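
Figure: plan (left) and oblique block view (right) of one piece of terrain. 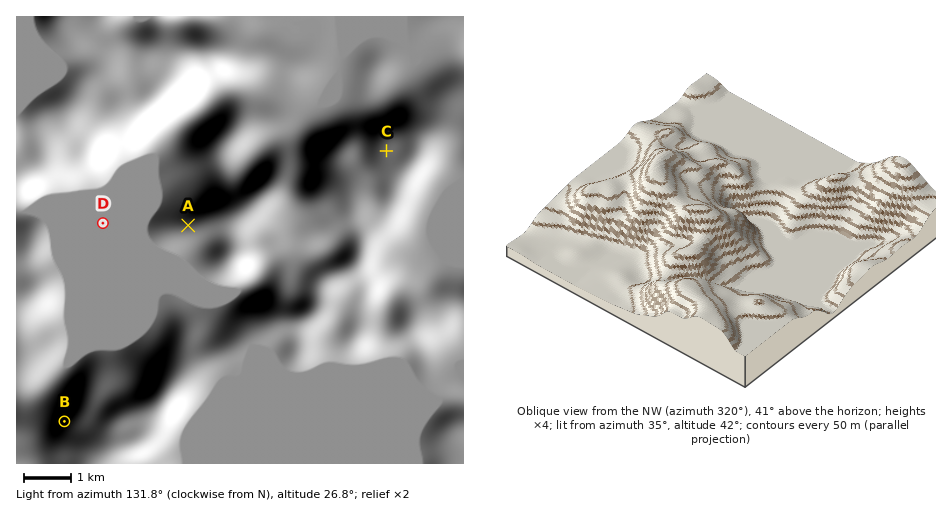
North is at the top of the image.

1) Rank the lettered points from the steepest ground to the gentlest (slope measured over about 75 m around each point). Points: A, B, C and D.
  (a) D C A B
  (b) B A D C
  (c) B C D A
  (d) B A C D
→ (d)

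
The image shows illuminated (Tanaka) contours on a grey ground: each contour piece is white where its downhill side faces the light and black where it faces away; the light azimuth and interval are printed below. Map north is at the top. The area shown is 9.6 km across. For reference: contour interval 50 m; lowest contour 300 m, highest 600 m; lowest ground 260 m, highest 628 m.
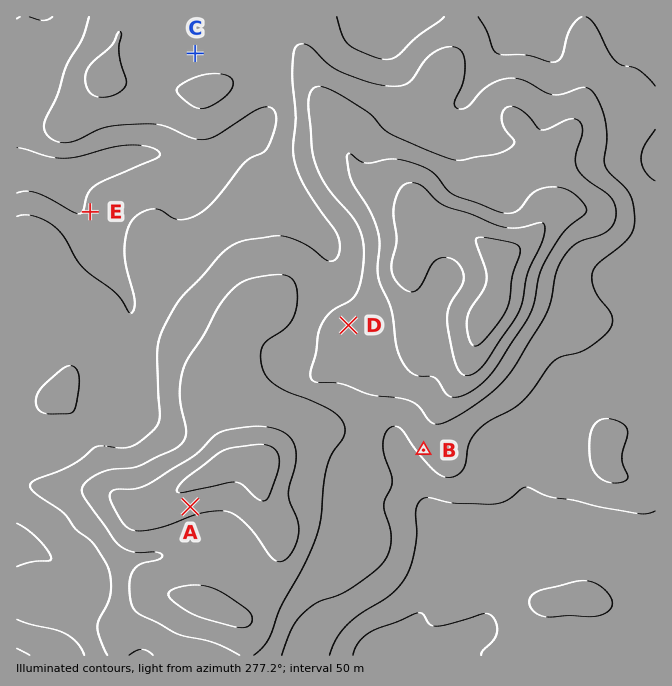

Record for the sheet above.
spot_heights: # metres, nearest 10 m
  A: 520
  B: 410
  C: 380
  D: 460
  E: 310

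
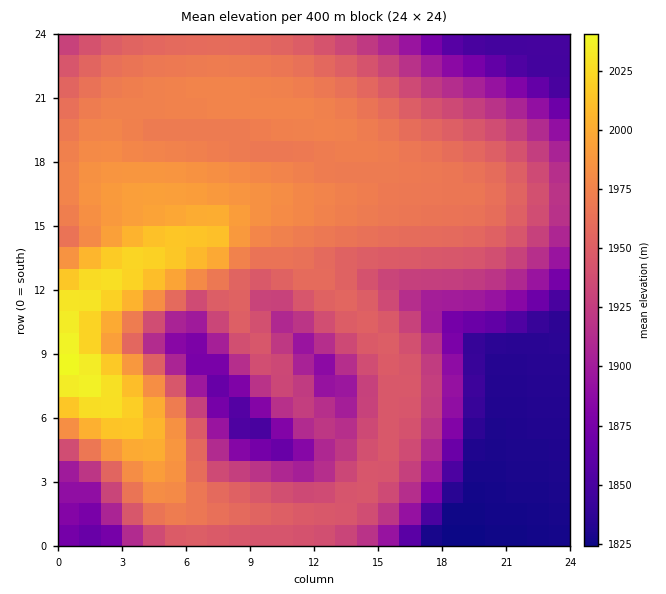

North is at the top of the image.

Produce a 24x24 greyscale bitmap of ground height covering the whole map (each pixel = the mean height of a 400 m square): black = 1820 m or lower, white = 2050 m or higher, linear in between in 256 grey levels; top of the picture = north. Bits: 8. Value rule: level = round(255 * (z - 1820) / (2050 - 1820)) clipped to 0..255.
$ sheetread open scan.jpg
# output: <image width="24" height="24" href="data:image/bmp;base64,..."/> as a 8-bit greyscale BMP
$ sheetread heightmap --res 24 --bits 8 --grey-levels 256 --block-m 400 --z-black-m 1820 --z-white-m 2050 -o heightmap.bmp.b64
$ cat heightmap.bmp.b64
<image width="24" height="24" href="data:image/bmp;base64,Qk12BgAAAAAAADYEAAAoAAAAGAAAABgAAAABAAgAAAAAAEACAAATCwAAEwsAAAABAAAAAAAAAAAAAAEBAQACAgIAAwMDAAQEBAAFBQUABgYGAAcHBwAICAgACQkJAAoKCgALCwsADAwMAA0NDQAODg4ADw8PABAQEAAREREAEhISABMTEwAUFBQAFRUVABYWFgAXFxcAGBgYABkZGQAaGhoAGxsbABwcHAAdHR0AHh4eAB8fHwAgICAAISEhACIiIgAjIyMAJCQkACUlJQAmJiYAJycnACgoKAApKSkAKioqACsrKwAsLCwALS0tAC4uLgAvLy8AMDAwADExMQAyMjIAMzMzADQ0NAA1NTUANjY2ADc3NwA4ODgAOTk5ADo6OgA7OzsAPDw8AD09PQA+Pj4APz8/AEBAQABBQUEAQkJCAENDQwBEREQARUVFAEZGRgBHR0cASEhIAElJSQBKSkoAS0tLAExMTABNTU0ATk5OAE9PTwBQUFAAUVFRAFJSUgBTU1MAVFRUAFVVVQBWVlYAV1dXAFhYWABZWVkAWlpaAFtbWwBcXFwAXV1dAF5eXgBfX18AYGBgAGFhYQBiYmIAY2NjAGRkZABlZWUAZmZmAGdnZwBoaGgAaWlpAGpqagBra2sAbGxsAG1tbQBubm4Ab29vAHBwcABxcXEAcnJyAHNzcwB0dHQAdXV1AHZ2dgB3d3cAeHh4AHl5eQB6enoAe3t7AHx8fAB9fX0Afn5+AH9/fwCAgIAAgYGBAIKCggCDg4MAhISEAIWFhQCGhoYAh4eHAIiIiACJiYkAioqKAIuLiwCMjIwAjY2NAI6OjgCPj48AkJCQAJGRkQCSkpIAk5OTAJSUlACVlZUAlpaWAJeXlwCYmJgAmZmZAJqamgCbm5sAnJycAJ2dnQCenp4An5+fAKCgoAChoaEAoqKiAKOjowCkpKQApaWlAKampgCnp6cAqKioAKmpqQCqqqoAq6urAKysrACtra0Arq6uAK+vrwCwsLAAsbGxALKysgCzs7MAtLS0ALW1tQC2trYAt7e3ALi4uAC5ubkAurq6ALu7uwC8vLwAvb29AL6+vgC/v78AwMDAAMHBwQDCwsIAw8PDAMTExADFxcUAxsbGAMfHxwDIyMgAycnJAMrKygDLy8sAzMzMAM3NzQDOzs4Az8/PANDQ0ADR0dEA0tLSANPT0wDU1NQA1dXVANbW1gDX19cA2NjYANnZ2QDa2toA29vbANzc3ADd3d0A3t7eAN/f3wDg4OAA4eHhAOLi4gDj4+MA5OTkAOXl5QDm5uYA5+fnAOjo6ADp6ekA6urqAOvr6wDs7OwA7e3tAO7u7gDv7+8A8PDwAPHx8QDy8vIA8/PzAPT09AD19fUA9vb2APf39wD4+PgA+fn5APr6+gD7+/sA/Pz8AP39/QD+/v4A////ADs0PGaBjpCNiomIh4N8bFIrCAQFBgYHB0U+YIqhp6SemZSQjYyKgW9QIgYGBwcICE1Ne6GzsqSZkouEf4GJioBoQREHCAgJCVhvlrO/t5yAd25jXGl9iYh4ViMICQkKCoKjusjJuphlRjszRmJxhIuBZDUMCgoLDLTL19jOto5TJCFEZnBqf4uGbkQSCwsMDdjl5t3Ip3g9KERqdmlbeYuJdU0YDA0NDu3w59O0i1UzQmx9c1FUeYuLd1AaDQ4OD/Xu2ruSYD8+aIJ+XktogY6KdEsYDg8PEPHfwJdmSEBcg4pxU2h/jZCFaz8WERAQEe7gx6eCX1d8kYRkboKPk4x5WTw1LyUYEurp3821mYGQk3p6iZOWkIBpW1lXUkc3Idnk5uDUw7GklIyUmpqThnt3dnVzbmRTPLjO2+Df2dDHrKGhn5mTkI6Ni4qJhHppU6Gywc3V2NfUvK+rp6Shn52bmpmXk4l5Yqm1vL/CxsjJvrazr6ypp6WjoqGgnJKCa624vcDAwL68urezsK2qqKakpKOinpSEba22ubq6ube1s7Ctqqemp6empKKgm5GAaqqysq+trKqopqWkpqipqaekoJyYkYZ2X6Wtrqqnpqamp6iqq6yrqKKcl5GKgnZlTp6nq6urrKytra2traunopqQh392bGBON5WgpqmrrKytrayrqKSfl41/cmddUUMxIYmWnaKkpqenp6Wjn5iRh3tsWUo9MCUfHnmHj5WYmpubmpiVj4d9cmRTPikhHh8fHw=="/>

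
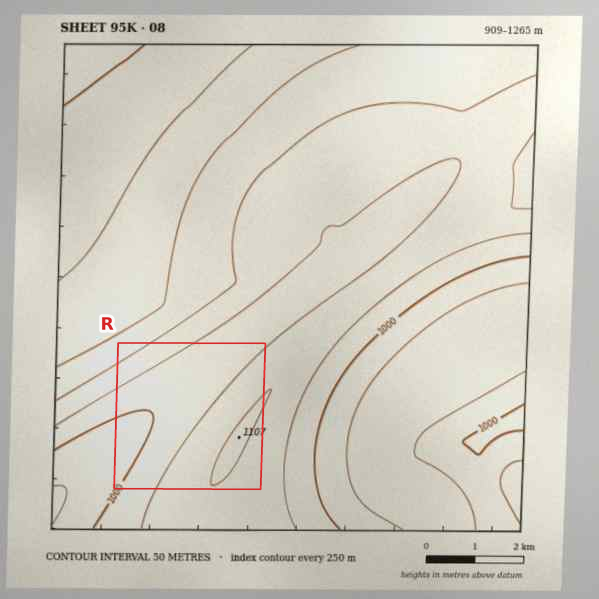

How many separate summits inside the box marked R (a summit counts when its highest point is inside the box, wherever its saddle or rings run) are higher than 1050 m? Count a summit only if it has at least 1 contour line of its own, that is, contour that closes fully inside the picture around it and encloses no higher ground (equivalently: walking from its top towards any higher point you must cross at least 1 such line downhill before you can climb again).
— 1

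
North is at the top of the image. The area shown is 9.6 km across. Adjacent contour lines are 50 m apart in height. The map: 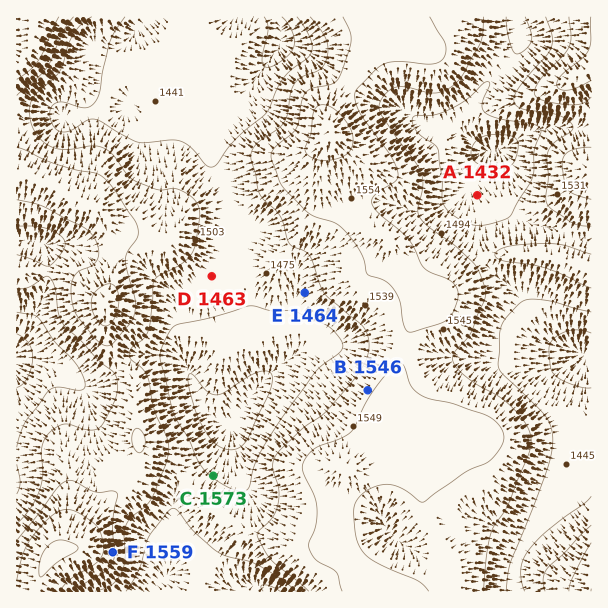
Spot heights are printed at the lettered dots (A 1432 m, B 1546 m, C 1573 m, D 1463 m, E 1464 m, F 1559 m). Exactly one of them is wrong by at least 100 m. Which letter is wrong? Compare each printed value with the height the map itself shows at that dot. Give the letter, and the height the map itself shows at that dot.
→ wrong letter C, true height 1448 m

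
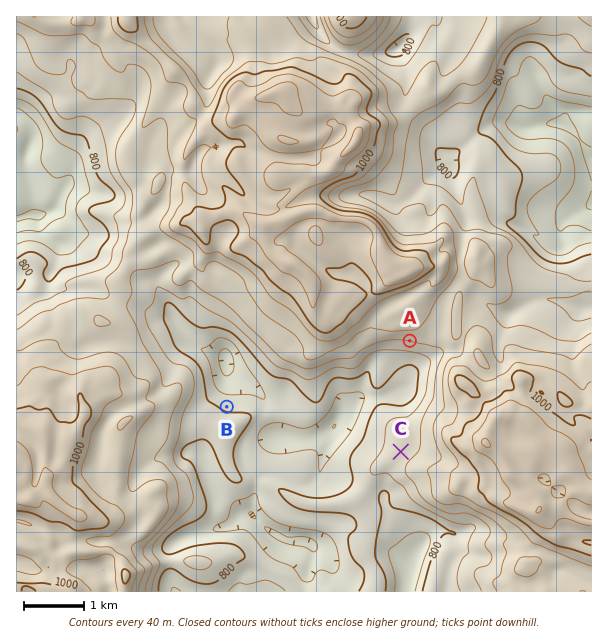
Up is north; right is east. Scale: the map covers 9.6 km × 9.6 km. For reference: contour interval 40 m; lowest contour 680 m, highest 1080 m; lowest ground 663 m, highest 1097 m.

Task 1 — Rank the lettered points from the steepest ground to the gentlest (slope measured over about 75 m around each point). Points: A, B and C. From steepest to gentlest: A B C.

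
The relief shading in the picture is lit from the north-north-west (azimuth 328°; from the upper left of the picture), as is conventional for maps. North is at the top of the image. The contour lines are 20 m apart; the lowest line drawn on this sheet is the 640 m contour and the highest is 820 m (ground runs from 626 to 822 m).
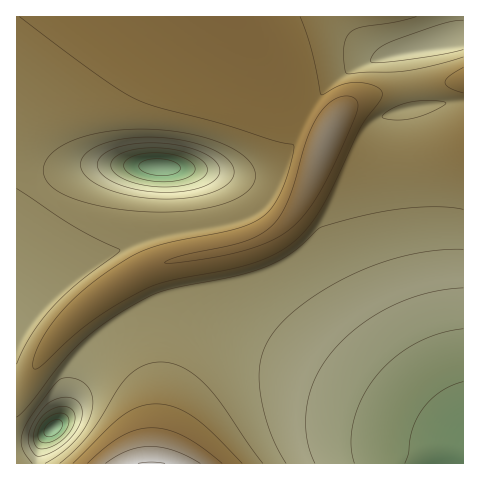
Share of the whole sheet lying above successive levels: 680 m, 92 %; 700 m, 85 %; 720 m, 75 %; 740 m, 50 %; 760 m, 24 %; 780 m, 4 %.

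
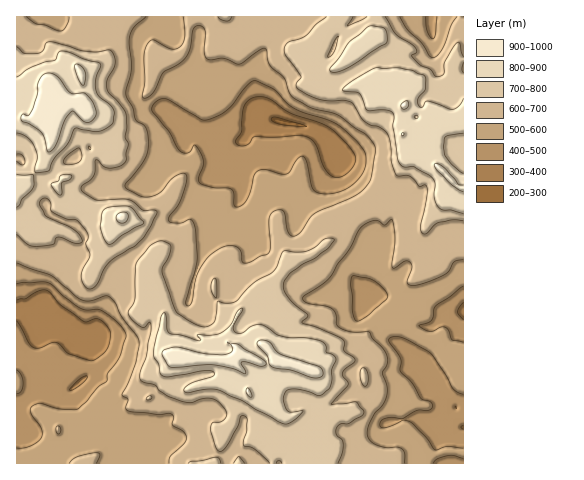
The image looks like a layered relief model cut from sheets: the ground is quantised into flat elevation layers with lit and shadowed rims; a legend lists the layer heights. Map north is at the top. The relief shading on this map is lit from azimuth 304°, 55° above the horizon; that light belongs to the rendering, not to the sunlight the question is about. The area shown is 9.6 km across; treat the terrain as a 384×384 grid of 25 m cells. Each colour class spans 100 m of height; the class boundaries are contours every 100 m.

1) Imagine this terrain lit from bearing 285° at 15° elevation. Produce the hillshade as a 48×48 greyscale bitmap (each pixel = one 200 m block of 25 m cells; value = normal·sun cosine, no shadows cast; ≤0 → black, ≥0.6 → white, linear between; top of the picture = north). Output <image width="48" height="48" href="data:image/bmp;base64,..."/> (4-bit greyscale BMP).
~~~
<image width="48" height="48" href="data:image/bmp;base64,Qk32BAAAAAAAAHYAAAAoAAAAMAAAADAAAAABAAQAAAAAAIAEAAATCwAAEwsAABAAAAAAAAAAAAAAABEREQAiIiIAMzMzAERERABVVVUAZmZmAHd3dwCIiIgAmZmZAKqqqgC7u7sAzMzMAN3d3QDu7u4A////ALqHeahCV3Z6zKmWZ1Z2Z3d1I3h1QyJFZ5qoZ4mFVnd4rJioV3eHVXd2IkZmZTNHd5rLY1iIdmZVnLm5RZiHZWZlQzNXh0NGZprMg1h2ZWd2aKqqVIh4ZGdURCAnl1RWVaq7hGmGV3ZniYmZhXmHYhV1RCADd1RFVbqYd4mYeHZVaIh3h3mXVTFIhSAARVVDM4l2abupirhEZlRomIhkNWUiZ2QANEVCNTVVaLy6qqqHiFJHmoRFNGdQBIYgMzRWeBJFVYzKvdmIeJdmeYRFRFVBAmUhMzRoqjNVVVjLrP6YQ0V3iYVUNocQA3QRI1ZpmVVmVmervP/clCJGZVZ3d2UwAlQhA1aJh1aHVVac3e//yGVndmV4ZFZ0EkVAA2eId0WJZGaL3u/+p2Z6uWiENndTElYwJnd3dzNohnZq3d79d3ibl5lkV3dUNFQSV3Z2VURXd3ZZztrbV3WMp5plVnZTNYlTVmZ3Q2VXd4VpzraqM0erx1h1VVVDEmqVVmVEQ2VXmYVIvseIEGmry1R4cyRUIUiphlQyEUNJu5Ulm8mFAGqojLRYURRmQjabp1QyAEI5y6YTebpzAWu1SupFMiI0QzWbqGVDEERHqrghabpiE1q1N72lM0MhI0aZiHVUMnZnd7pBWLpCJEnGNoq6ZEQxA2eZZ5dVQ3d3ZZuCN6tSIzapRHmspkQyAXd6hndlRHZmZXq1E2uTIiSKdVityHZDAEhpt2ZlVYdVVmm4ITanQyNphle8l5qFIAeIynZEVYdUZmjLQAA4hjJGdmjLZpuoUAOIu3ZDRVZlVXrMggACZ2NGZljKVZqqgwJou4dTRCNGdnnexgAAJnVGd2i6VYmqp0I1m4iFVCE4hVe8txN1EWZVV5mZdXmaupYza6rIZyAog0Vol0WJYSZmVZqYh1aJvMp0SbvrZzI4YRNFVEeqkwRndoqHiFJIve2nRqvtmVM3hREkQQSbpgBXiJmHiVAmne/JZYm8dLyCWHMlUgBIqUAVeaqHimAVfP/rt3mnEL3BA5hnUwAVeHMUaJh3inESbP/96VmDEazVAEiIUyAEVnQkZ4h3iXIDjN7e+1ZDIqvIAAVmVDADRnQ1VXmIiXIWq7u+/GQiInmnABRDISEDRXU0VVZ4iHVqu6mc+2U0Q3iGIFURAAIjRYhDMiNWd3eJqqh66ViXZYqmM4UAAAE0V4hTIAJXiHZmeblXtzmmaJu3VoUAABEDiHZ1IAFpuodUWMt2pgV2eZu4ZmMAAFcRZmd2QQJZy5l2VZp2eDJWiYu3VXIAEUliRWd2UyRozrh3moiGV2E3iLu4V4IAETh0NGh2ZCWJrKiXWLqZdmIol8y5ioQQADiFQ0d2ZSSqm7d7ckiYhkNrlZmryVVkEDiGZUd2diKbupZK+CJGZUJ+tleslVeHQUiGd1eXd1JbuplE3nMSRSBe6laIZ4iHQTiGeGeod2RYmJqTjshAAhFu/VVmeZiHUiWGeHeZd2V4d4q3OdxwASJ97VVnipiHZDJneYeZZGdmd3irUouCAiN8zA=="/>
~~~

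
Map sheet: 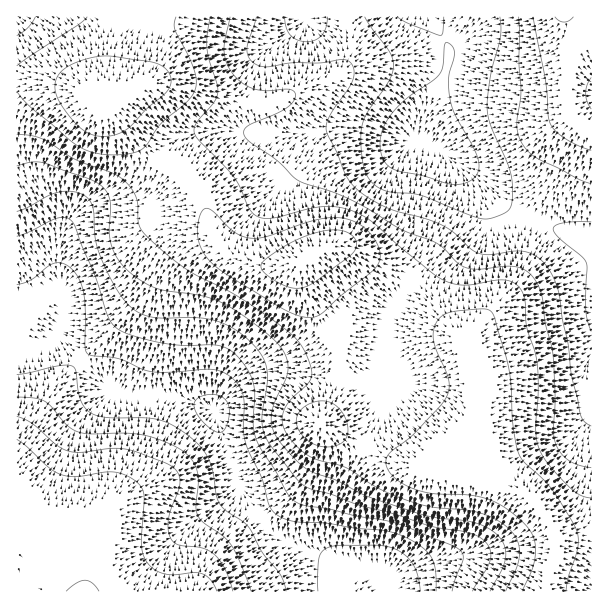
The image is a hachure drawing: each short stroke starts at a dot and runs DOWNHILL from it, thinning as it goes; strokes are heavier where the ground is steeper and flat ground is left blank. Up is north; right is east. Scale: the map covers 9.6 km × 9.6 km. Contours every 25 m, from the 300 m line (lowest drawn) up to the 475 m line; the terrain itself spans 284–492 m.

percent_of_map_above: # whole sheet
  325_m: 88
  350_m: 76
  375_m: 62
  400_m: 49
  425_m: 33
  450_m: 16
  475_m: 3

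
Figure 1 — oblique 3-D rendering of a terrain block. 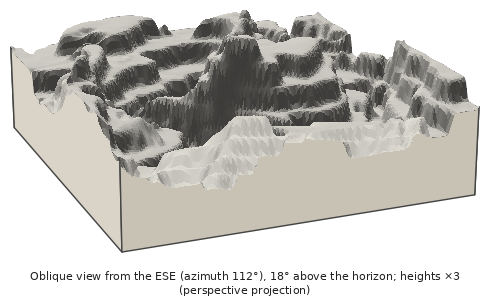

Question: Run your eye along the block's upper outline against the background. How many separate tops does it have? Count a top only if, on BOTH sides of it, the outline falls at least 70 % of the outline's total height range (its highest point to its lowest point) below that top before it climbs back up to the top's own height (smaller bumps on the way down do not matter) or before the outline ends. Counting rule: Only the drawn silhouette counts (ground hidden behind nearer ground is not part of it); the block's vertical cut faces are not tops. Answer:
0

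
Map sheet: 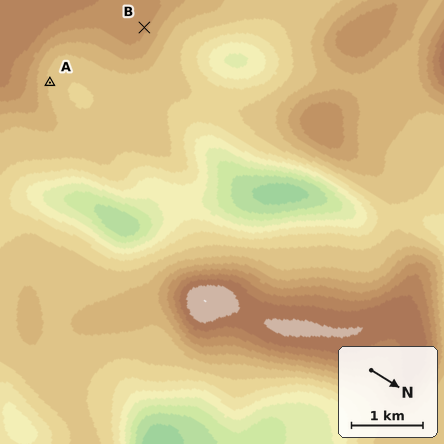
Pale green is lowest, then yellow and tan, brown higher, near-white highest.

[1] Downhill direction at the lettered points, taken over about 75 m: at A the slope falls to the NW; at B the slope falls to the N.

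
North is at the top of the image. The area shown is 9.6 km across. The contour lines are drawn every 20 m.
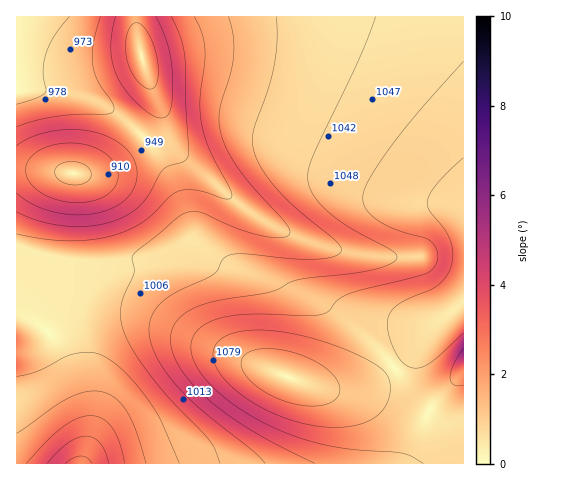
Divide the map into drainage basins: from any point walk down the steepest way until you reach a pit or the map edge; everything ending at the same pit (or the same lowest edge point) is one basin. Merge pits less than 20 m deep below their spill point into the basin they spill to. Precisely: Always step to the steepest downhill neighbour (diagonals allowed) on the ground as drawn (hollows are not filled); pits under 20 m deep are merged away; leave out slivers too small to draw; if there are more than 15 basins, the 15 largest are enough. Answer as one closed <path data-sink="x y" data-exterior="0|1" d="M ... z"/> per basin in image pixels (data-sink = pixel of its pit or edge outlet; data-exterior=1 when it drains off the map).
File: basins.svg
<path data-sink="141 56" data-exterior="0" d="M463 16l-446 0-1 74 31 0 38 6 20 10 29 22 17 17 16 21 29 72 18 17 23 15 9 10 5 19 2 48 6 14 14 11 36 13 20 4 22 0 17-4 23-14 51-53 22-17z"/><path data-sink="78 463" data-exterior="1" d="M115 288l-13 0-10 3-16 12-37 39-10 5-13 4 1 113 447-1-1-45-12 2-13-4-42-22-57-2-51-14-44-18-45-22-67-43z"/><path data-sink="73 173" data-exterior="0" d="M47 90l-28 0-3 1 0 259 13-3 10-5 37-39 16-12 10-3 13 0 17 7 67 43 35 18 32 12-7-7-6-14-2-48-5-19-9-10-23-15-18-17-21-56-18-30-23-24-29-22-28-12z"/><path data-sink="463 365" data-exterior="1" d="M463 302l-21 16-44 47-15 11-26 12-26 2 17 3 48 1 42 22 13 4 12-2z"/>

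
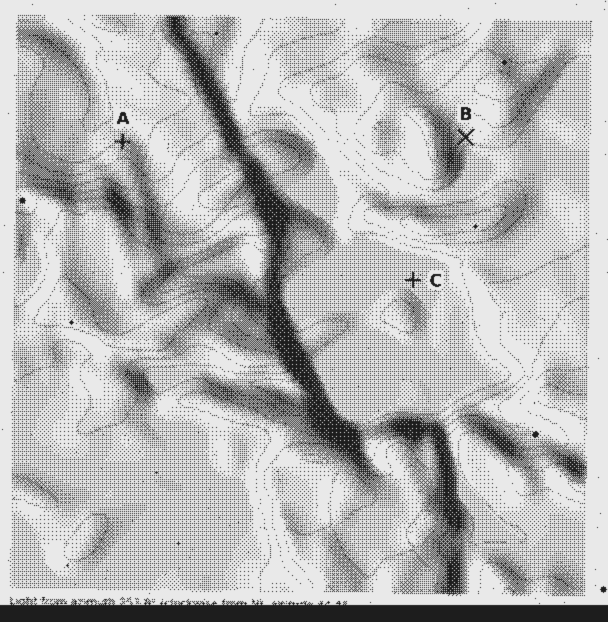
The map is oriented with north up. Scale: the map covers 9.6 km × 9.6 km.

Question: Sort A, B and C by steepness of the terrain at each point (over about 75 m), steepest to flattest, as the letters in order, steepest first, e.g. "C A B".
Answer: A B C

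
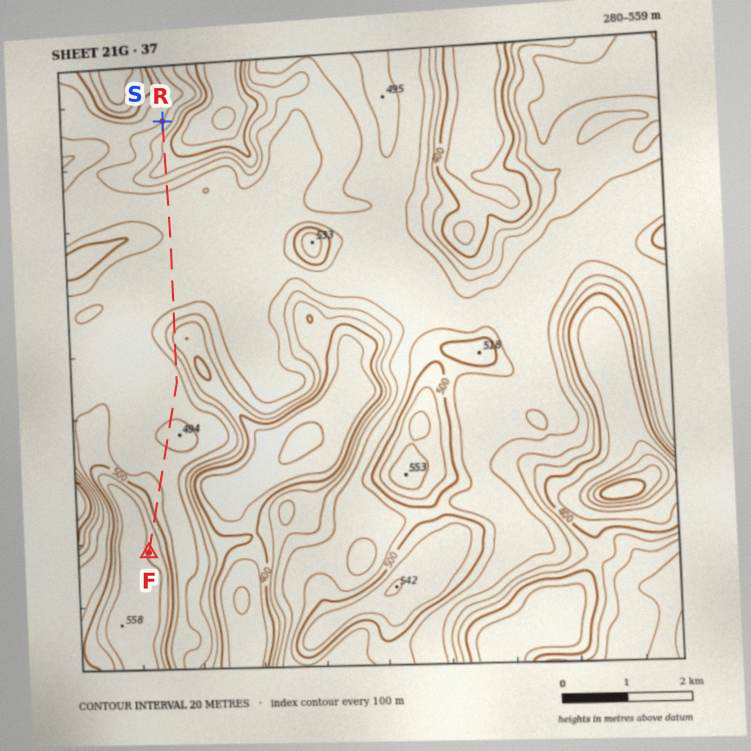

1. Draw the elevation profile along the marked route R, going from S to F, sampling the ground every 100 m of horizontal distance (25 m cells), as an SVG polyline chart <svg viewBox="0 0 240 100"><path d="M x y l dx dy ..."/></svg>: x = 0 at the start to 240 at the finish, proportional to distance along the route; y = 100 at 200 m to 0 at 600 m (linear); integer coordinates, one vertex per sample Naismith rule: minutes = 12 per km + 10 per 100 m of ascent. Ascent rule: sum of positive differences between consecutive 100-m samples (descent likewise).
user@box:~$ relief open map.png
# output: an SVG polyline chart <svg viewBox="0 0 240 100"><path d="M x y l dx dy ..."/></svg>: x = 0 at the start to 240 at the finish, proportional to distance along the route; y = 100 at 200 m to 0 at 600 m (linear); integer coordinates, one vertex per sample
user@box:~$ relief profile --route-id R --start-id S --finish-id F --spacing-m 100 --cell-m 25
<svg viewBox="0 0 240 100"><path d="M0 35l3 2 4 4 3 4 4 1 3 0 4 1 3 0 4-1 3-3 4-4 3-4 4-2 3-1 4 0 3 0 4-1 3 0 4 0 3 0 3 2 4 0 3 1 4 0 3 0 4 0 3 0 4 0 3 0 4 0 3 1 4 2 3 3 4 4 3 2 4 0 3-2 3-4 4-3 3-2 4-1 3-1 4 0 3 0 4 0 3 0 4-1 3-1 4-2 3-1 4 0 3 0 4 2 3 2 4 1 3 0 3-1 4 0 3-2 4-1 3 0 4-1 3 0 4-2 3-3 4-3 3-2 4-1 3-1 4 0"/></svg>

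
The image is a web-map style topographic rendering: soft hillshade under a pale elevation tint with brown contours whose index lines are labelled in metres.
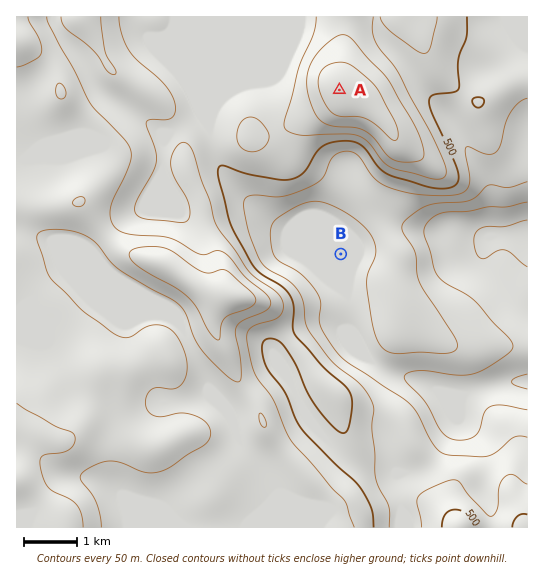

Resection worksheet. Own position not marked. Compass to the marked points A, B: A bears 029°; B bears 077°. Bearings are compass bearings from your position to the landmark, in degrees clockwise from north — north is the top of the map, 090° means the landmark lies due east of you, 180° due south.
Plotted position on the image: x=235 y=278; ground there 650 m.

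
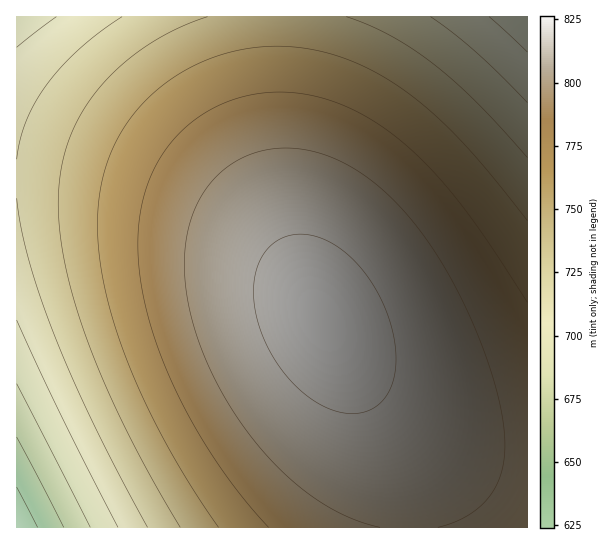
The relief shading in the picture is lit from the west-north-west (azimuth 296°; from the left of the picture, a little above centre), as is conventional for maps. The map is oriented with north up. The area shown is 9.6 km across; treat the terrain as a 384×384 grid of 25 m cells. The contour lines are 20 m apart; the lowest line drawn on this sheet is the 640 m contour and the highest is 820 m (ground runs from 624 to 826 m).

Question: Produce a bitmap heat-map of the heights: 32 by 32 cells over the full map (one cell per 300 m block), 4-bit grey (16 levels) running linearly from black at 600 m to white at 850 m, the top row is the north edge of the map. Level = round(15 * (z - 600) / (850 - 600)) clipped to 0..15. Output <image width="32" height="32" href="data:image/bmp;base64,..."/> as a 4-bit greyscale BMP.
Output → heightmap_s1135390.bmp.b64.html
<image width="32" height="32" href="data:image/bmp;base64,Qk12AgAAAAAAAHYAAAAoAAAAIAAAACAAAAABAAQAAAAAAAACAAATCwAAEwsAABAAAAAAAAAAAAAAABEREQAiIiIAMzMzAERERABVVVUAZmZmAHd3dwCIiIgAmZmZAKqqqgC7u7sAzMzMAN3d3QDu7u4A////ACM0VmeImaqru8zMzMzMzMwjRVZ3iJqqu7zMzMzMzMzMM0VmeImaq7vMzMzMzMzMzDRVZ3iZqru8zMzd3d3MzMw0VmeImaq7zMzd3d3d3MzMRVZ3iZqrvMzN3d3d3dzMzEVmeImau7zM3d3d3d3dzMxVZ3iZqrvMzd3d3d3d3czMVmeImau7zN3d3d3d3d3MzFZ3iZqrvMzd3d3d3d3dzMxmd4maq7zN3d3e3d3d3MzLZniJqrvMzd3d7u3d3dzMy2d4maq7zM3d3u7t3d3czLtniJmqu8zd3d7u7d3dzMy7d4iaq7zM3d3e7t3d3czLu3eJmqu8zN3d3d3d3dzMy7t4iZqrvMzd3d3d3d3czLu6eImaq7zM3d3d3d3dzMy7uniJmqu8zN3d3d3d3MzLu6p4iZqru8zN3d3d3czMu7qqeImaq7vMzN3d3dzMy7uqqXiJmqu7zMzN3dzMzLu7qpl4iZqqu7zMzMzMzMu7uqqZeImZqru7zMzMzMy7u6qpmHiImaqru7zMzMy7u7qqmZh4iJmaqru7u7u7u7qqqZmId4iJmaqru7u7u7uqqpmYh3d4iZmaqqu7u7uqqpmZiHd3eIiZmaqqqqqqqqmZiId3Z3eIiJmZqqqqqqmZmIh3dmZ3d4iJmZmZmZmZmIiHd2ZmZnd4iImZmZmZmIiId3Zl"/>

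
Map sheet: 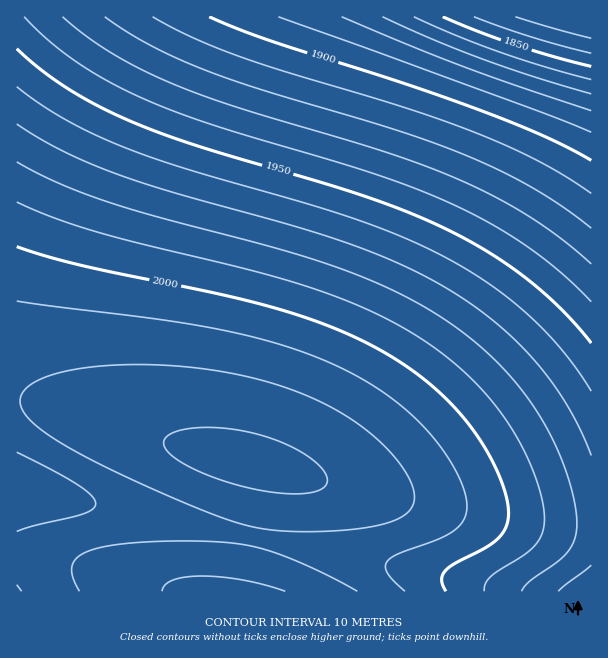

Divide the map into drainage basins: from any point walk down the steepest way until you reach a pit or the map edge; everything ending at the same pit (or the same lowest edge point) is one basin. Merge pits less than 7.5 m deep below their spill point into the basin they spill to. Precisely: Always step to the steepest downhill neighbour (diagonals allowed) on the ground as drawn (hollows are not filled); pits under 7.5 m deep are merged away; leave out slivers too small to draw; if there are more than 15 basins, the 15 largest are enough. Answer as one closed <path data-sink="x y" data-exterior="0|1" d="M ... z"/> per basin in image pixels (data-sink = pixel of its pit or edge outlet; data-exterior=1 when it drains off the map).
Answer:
<path data-sink="591 17" data-exterior="1" d="M591 16l-574 0-1 383 23 4 69 23 96 26 188 46 120 22 45 4 34 0z"/><path data-sink="17 488" data-exterior="1" d="M24 400l-8 1 1 191 223 0 2-2 22-105-1-17-108-29-105-33z"/><path data-sink="591 591" data-exterior="1" d="M267 468l-3 0-2 26-20 98 350-1-1-67-54-1-63-9-123-26z"/>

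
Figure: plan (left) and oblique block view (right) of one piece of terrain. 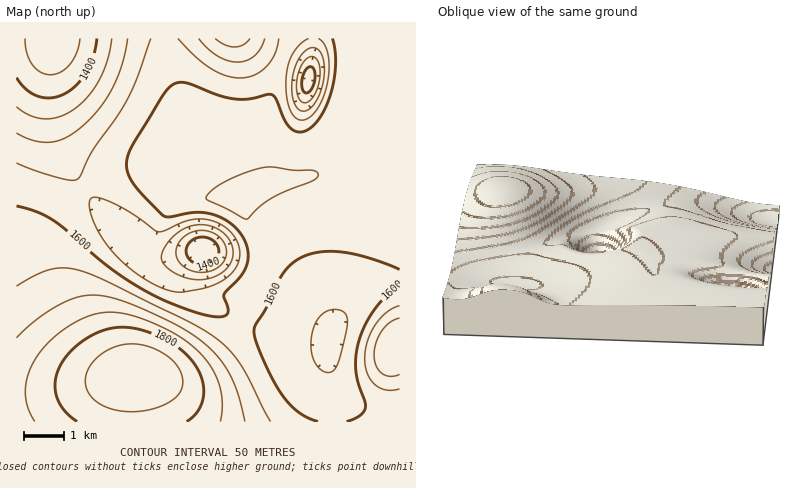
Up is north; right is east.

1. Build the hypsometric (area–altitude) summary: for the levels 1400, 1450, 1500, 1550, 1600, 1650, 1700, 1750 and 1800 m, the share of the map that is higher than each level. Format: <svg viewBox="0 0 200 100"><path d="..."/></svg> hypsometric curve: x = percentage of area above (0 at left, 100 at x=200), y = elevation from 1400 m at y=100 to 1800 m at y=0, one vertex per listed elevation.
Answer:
<svg viewBox="0 0 200 100"><path d="M193 100l-5-12-8-13-20-13-45-12-69-12-14-13-9-13-7-12"/></svg>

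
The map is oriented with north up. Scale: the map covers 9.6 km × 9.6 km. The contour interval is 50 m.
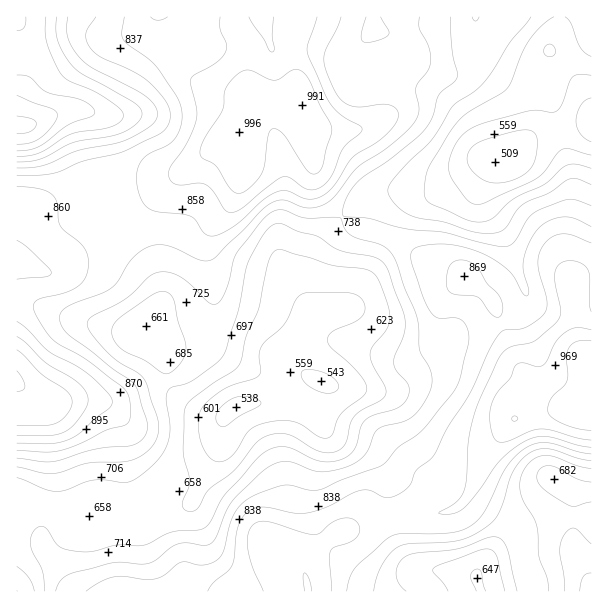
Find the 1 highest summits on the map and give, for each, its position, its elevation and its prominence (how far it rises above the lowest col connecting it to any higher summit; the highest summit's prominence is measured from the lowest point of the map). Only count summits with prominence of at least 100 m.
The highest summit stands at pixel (239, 132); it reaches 996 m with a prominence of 153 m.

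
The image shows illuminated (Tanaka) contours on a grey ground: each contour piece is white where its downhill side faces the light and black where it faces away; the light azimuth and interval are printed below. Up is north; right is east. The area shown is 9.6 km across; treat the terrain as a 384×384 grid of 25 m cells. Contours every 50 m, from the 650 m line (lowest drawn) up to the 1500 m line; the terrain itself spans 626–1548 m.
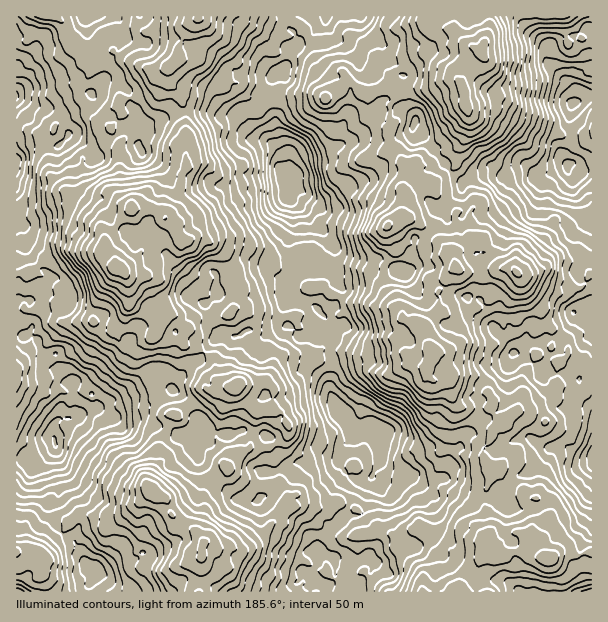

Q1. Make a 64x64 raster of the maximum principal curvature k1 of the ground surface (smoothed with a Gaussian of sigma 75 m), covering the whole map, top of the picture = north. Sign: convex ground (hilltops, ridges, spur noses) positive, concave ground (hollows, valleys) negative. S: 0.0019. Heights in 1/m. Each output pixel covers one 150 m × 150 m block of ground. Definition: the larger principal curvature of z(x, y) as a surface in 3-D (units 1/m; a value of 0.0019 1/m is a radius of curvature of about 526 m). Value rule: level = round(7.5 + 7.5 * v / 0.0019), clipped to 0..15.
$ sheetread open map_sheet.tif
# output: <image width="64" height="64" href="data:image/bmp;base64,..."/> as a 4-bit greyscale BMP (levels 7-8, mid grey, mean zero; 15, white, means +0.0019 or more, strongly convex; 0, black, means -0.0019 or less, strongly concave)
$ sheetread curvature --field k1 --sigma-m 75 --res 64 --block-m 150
<image width="64" height="64" href="data:image/bmp;base64,Qk12CAAAAAAAAHYAAAAoAAAAQAAAAEAAAAABAAQAAAAAAAAIAAATCwAAEwsAABAAAAAAAAAAAAAAABEREQAiIiIAMzMzAERERABVVVUAZmZmAHd3dwCIiIgAmZmZAKqqqgC7u7sAzMzMAN3d3QDu7u4A////AOZXmr/Zzb7dvNmcypqYrfzd7M7smdlnule97/+6iFatyTR5zN38qclo3sp3eqt5zcybis3P+WfLibv//Kuqp6uLl4m/3shX6laHeXVqmpqvuWuIa97bd6m7y7uoukOcqYhlSt/9y3nel3VImJiIip27m87u67yrq7unaIqpIV6oeUSN/8isrO/sh3iIdWe7nOy9us7Gjfyam4ZZqp1ki8eXed/+lqrKrN/qVJhoeqea3Kl1e+mMzbm5dmjMjNyoq8zM/uyTe7mpeNpzimmdmJvrvJR6t7h3y5eUSNlViIqbmavXvZWriNqGuXiaibx3jaq96piZp0bNdodn2YeXisqVnaial7p3zJe7m8uovJmqqJvcyIqZSeyImrvd3Jd3y6icyXmqyWeau7y5nM3sl2aZuLianLrNy3m7vN3v6WfMyam6i72piVVmvaq//97IdYjHeJneypq7qqq7ulV3aK3Np4m7yXqVFHirq92ZurqGmZurvOqbrKqZqIrLZ2mayZ+oe8q2ebU1i6u8x4nbmbuJuc/+uYvsv9uph7/qibyXz/yvuZiIuGnuq9xyXP3duai8127qvuub3IZWev/Jrdz8rv93mnmpzsus60R93Kv+qb60avypiJvsh4h1i5e73uyt/YeqRpy6Z57MloqKm627ruhp/ZWYeM2HvZZpzbq82r38mJqIzaebzqrbqGzri9pq/KztqczKr6ib/b/+yWi73/2qmr78q9/9u+////pHzHfsyt/f2nef+4mc/YmXZ5qe+6qq3+uc657c3N7NyCW6q/y9//yZmav8h1irRalomYv+/sruqqlRTvyayleqd5q/+77bzZiqds6pd3qWq4mXmuqr7buni4W/6Xetp1ibmu/7rrrLmruHvnq3Z67bmniny6ic26ua/v+neH3+y6ic/6n+qMx3i4zsd+houXuYeKer2tqcypnf+DeGFsyFd6z/m7lVrWRZeP5p6Ejqa7hqtp7+qKnNlq37VocU2Vacvf6ZmDWcZGhFzpronPmMx2nK7+vJhmvru++nmoi5ed7L37eJeWqGmWarzPus7Mu4aNvttpqWZ8/b3/uazt2ry4fPt5zqZ4iKur3M/su5WKeZ7PuXmrh4qal7/Hqbu5d6iL62e7hot1Z4qpv/xomGtsz9zcqoiat1q1evy7uJmIyrnrmcmIu2WIVqqM7buJa7/uuJp3lYzmSeh43//arM7t6szLt3vLqal3rOucmqyLyu51mWO5qvyI21n+u+273Iqav//KqYZ6/rvf2YupmszIzabLdd7L7od7iuk2l4rYWr6fuah0l4yZnN3Mu8nM/qeZqd/O7pSfpoqu2lV2Wumt/LymZ2V66marqsmayY7/rcuK38u8qY7sz//suqd77c25zaZ4Zp/qq/64y5isq636nLjPyYmoi6zeyL3MmJv7hnm/y6mG3qe//93qZXqrmal6zP64hoaZY625roeIrOuXeN66q939aLlsq6pTSa3NmEnP7NpzQ6l428/9lpvbi8387ZZ67/+clDvbeSNIbO96nM7IiIZVq6vr3v3LzLmJu5vsmbz/78ulbduHNGpb3rvJ7YdlWXvav8dYzaq5ubmmav7d76bbuGau7spnmmnanMvJeHZYvInMcil4qJWpy4V9/Zq4qd25dbyN7nd5u9iby7l6uoi8zMqXV3eYl5urmc/qmFRp3+uJuDXMpZuKy6vLuYq3a+/dyIm5h5h6qoyb3Lq4UimszLuZmKq7ysuqrLu6qXiex37DZpd5mIrbnK2LmruEaDe7urvtq87rdam8upqtmJyBWsZYhmmqu+/u/L7Nzru4eM7XiIqneuqYqru6Z4u6uYJoqKqIqrhovf+8/buIm8uq/N/XJbl42Yq9ralkWrlYl4aq3O7cqpiN/t+6rNqYdnu1jfpmy5nMrPycqJhqq1WJh6y4zuyriH3+7aZ87/yGiXRr/+77veyp/bymWonNm6yazqibyWuqnv7tlWq9/sypqL6+3cuM7cz97pmLms/+z//9l1aai1Wf/d2YeYSsyHWK/IruvN6rz/7f272of/26/9mIdpurWK/OzLqahKiYpZ/pqsve64i/27qa7/remYv/pmd2jN3M387cq97cuInc78usyZnLiO/IuXV5/+mJme7IZUaMu+78z82ojNyqrf/9yph4d6mq29uWl3bv12arvMyGZqucu6v7ebuaiahp//u4h2iHh4jN/KapeeynaZm73+zM3cuofuh2nM2XmXbf2YhjWZh3d639lqvdyZupeuuczd3c3ceN6XiYvsqrrf/bhkRbh3mIrP6ey5qHnchM2Gm5icuayarKqDCNuIuqz7mXZnylabzd///JiHjO2o/ah4d6ynesqtu2Q5u2iZbceKmI37iZma3e/uuYeJrs7rdnmr3NhUzNzqmaqZmoidyHd2v83JeIvu2oy5qph7zphmZ5uq/Kms//mamFnKl77YdVfMd6uor/ynmqmJh1rLiGlXeFXOybzP+miVXcmZysx3atpEmKr/2szLmHeZiqx5vKhYeLq7zHv8d4i9l5yoi83cpVWHiv6li5nLp4qXm7ztya7slnjbeu/MzNt3ramr2pdkaIh8/4ObqL6XfLWqzLyr7cqHebyZvLqsmYrrypmrqZZGmu//+5ru/+q+xpumi5iGWJmpernIi9l43KepZph8x2We/9vf//2ayb+5nZrdunMVvcl4ureJ+av8V8g2uYvseN/8mInf"/>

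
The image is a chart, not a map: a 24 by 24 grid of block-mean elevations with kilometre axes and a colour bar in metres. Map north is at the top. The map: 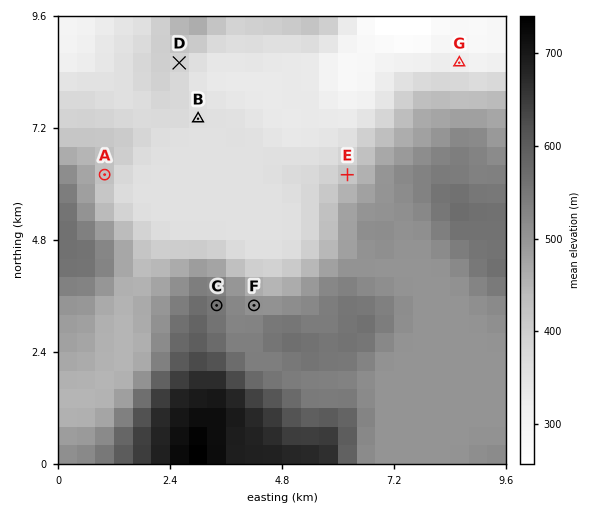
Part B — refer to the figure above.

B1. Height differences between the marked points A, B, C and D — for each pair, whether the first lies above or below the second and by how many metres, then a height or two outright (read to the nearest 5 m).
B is below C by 185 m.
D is below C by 160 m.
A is below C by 120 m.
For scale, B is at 365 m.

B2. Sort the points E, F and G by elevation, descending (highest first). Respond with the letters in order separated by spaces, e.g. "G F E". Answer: F E G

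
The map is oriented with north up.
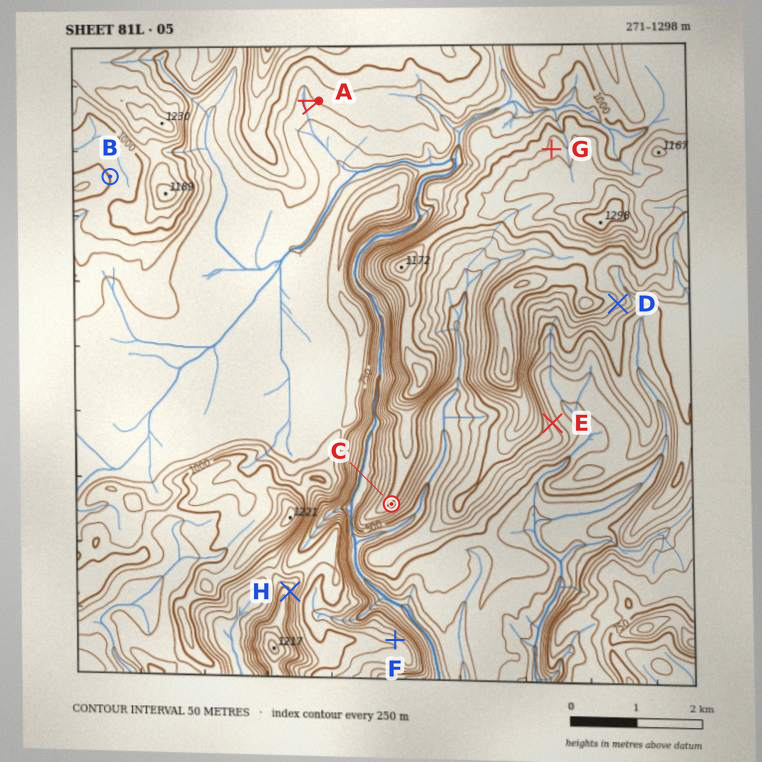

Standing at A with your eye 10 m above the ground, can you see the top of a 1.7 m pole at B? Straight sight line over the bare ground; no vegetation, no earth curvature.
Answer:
no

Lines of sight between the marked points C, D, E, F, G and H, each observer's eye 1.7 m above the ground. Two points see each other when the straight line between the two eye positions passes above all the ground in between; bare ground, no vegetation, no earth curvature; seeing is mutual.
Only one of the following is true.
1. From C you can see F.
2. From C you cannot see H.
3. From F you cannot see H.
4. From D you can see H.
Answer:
1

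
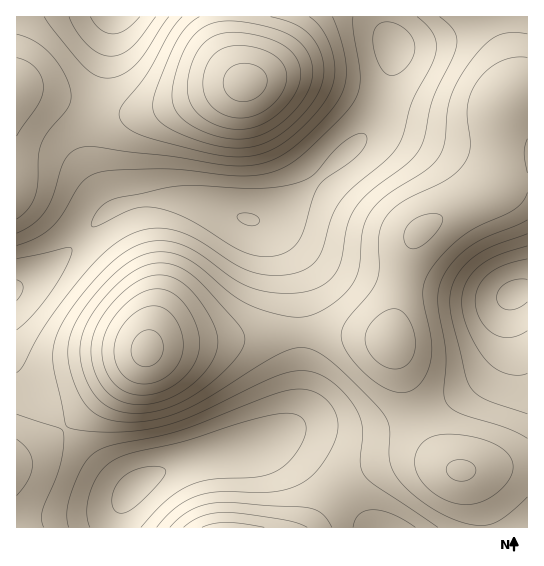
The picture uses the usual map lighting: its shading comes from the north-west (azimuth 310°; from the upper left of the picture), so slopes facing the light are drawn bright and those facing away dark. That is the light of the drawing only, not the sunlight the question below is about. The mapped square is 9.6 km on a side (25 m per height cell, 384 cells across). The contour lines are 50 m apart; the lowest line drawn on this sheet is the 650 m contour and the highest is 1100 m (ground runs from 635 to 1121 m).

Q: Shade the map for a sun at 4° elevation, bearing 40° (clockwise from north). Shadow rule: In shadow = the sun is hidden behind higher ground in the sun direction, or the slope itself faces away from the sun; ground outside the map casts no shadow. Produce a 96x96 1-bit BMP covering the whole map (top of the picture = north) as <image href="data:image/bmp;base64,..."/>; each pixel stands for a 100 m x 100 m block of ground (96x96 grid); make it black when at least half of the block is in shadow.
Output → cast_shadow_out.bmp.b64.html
<image width="96" height="96" href="data:image/bmp;base64,Qk2+BAAAAAAAAD4AAAAoAAAAYAAAAGAAAAABAAEAAAAAAIAEAAATCwAAEwsAAAIAAAAAAAAA////AAAAAADgAAAAAAAAA////gD/4AAAAAAAA////gD//4AAAAAAA////gD///AAAAAAA////gD///wAAAAAA////gD///4AAAAAAf///AD///+AAAAAAf//+AD////AAAHgAP//8AD////gAA/+AP//4AD////4AD//gH//gAB////8AH//4H/+AAB/////AP//+D/4AAB/////wf///B/AAAB//////////wYAAAB//////////4AAAAB//////////8AAAAB//////////+AAAAB///////////AAAAB///////////gAAAB///////////wAAAB///////////4AAAB///////////4AAAB///////////8AAAB///////////8AAAB///////////+AAAA///////////+AAAA////+AH////+AAAA////4AAf///+AAAAf///gAAH///8AAAAf///AAAD///8AAAAP//8AAAA///4AAAAP//4AAAAf//wAAAAH//wAAAAP//gAAAAD//gAAAAD//AAAAAB//AAAAAA/+AAAAAA/+AAAAAAH4AAAAAAf8AAAAAAAAAAAAAAHwAAAAAAAAAAAAAAAAAAAAAAAAAAAADwAAAAAAAAAAAAAAD8AAAAAAAAAAAAAAD/AAAAAAAAAAAAAAD/gAAAAAAAAAAAAAD/wAAAAAAAAAAAAAD/8AAAAAAAAAAAB+D/+AAAAAAAAAAAD/j//AAAAAAAD8AAH/7//wAAAAAAH/AAH////4AAAAAAH/gAH////+AAAAAAH/wAH/////AAAAAAH/4AH/////wAAAAAH/4AD/////8AAAAAH/4AD//7///gAAAAH/4AB//x///+AAAAH/wAB//h////8AAAD/AAA//A/////wAAA4AAAf8Af////+AAAAAAAP8Af/////gAAAAAABAAP/////4AAAAAAAAAP/////8AAAAAAAAAP/////+AAAAAAAAAH//////AAAAAAAAAH//////AAAAAAAAAD//////AAAAAAAAAD//////gAAAAAAAAD//////gAAAAAAAAD//////gAAAAAAAAB//////gAAAAAAAAB//////gAAAAAAAAB//////gAAAAAAAAA//////gAAAPwAAAA//////gAAAf4AAAAf/////AAAAf+AAAAH/////AAAAf/AAAAA////+AAAAP/AAAAAP///8AAAAP/AAAAAH///4AAAAH/AAAAAD///wAAAAD+AAAAAD///gAAAAAQAAAAAB//+AAAAAAAAAAAAB//4AAAAAAAAAAAAA//wAAAAAAAAAAAAA//AAAAAHAAAAAAAAf+AAAAAPwAAAAAAAf4AAAAAP4AAAAAAAfwAAAAAP8AAAAAAAPgAAAAAP+AAAAAAAGAAAAAAf/AAAAAAAAAAAAAAf/gAAAAAAAAAAAAAf/wAAAAAAAAAAAAAf/4AAAAAAAAAAAAAf/8AAAAAAAAAAAAAf/+AAAAAAAAAAAAAf//AAAAAAAAAAAAAf//AA="/>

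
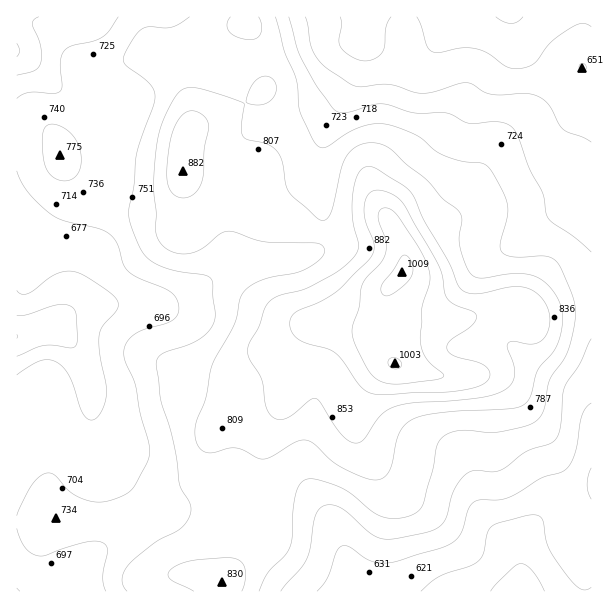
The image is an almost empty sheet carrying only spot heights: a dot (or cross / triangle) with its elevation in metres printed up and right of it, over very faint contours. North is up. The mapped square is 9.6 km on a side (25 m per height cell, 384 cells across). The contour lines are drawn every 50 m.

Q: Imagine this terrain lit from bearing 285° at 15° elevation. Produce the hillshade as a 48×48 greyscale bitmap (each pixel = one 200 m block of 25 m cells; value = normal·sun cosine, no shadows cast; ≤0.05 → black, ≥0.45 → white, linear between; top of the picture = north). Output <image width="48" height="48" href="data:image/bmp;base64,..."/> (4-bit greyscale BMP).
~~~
<image width="48" height="48" href="data:image/bmp;base64,Qk32BAAAAAAAAHYAAAAoAAAAMAAAADAAAAABAAQAAAAAAIAEAAATCwAAEwsAABAAAAAAAAAAAAAAABEREQAiIiIAMzMzAERERABVVVUAZmZmAHd3dwCIiIgAmZmZAKqqqgC7u7sAzMzMAN3d3QDu7u4A////AKqXZ63LqZmZl0IjNFVWZ3d2VmZVRpqqmKmHZ6zcqpmZl1MzNERWd3dmVmZlRoq6mJmHd5vMuqqZmHVUMzRXiHZmVmZVVoq6qZh3d4m7uqqZmYd2QzRXmXZVVVVVV5q7qZl3Z3iaqpmZmYiHUzRoqYZVVEREV5q7qamHdniZmZmZiIiHUzR5qoZVQzNFZomqqbqYd3iZmZmZiIiHUzV5qodlQyNGZWiZmLqXd4mZqpmZmIh2VEaKqYdlQyNWZVZ4d7uXZ4mqqqmZmYh2VWeJmXZVRDRnZVVmZbuXZ4mqu7qZiIh2VniZiHZVVEV3ZVVlRLuXZ4mqu7upiIh2VomZhmVVVVZ3ZVZlM7qXZ4mqq8y5d4iGZoqpdlVVVWZ3ZVZkMqqHd4mqq8y5h4iHZoqpdURVVmd3ZVVUMpmHd4mqu8y5iImXZompdURVVmd3ZlVDM5mHZ4mru8u5mJmoZnmpdURFVVZmZkMyM5mGZ4q7zLuqmZqpdnmZhkREVEVVZUIiNKmGVpq8zLqqqZq6dniamGVEVERERDESRaqGV5u7zLqqqpmqhniruoZVVlVDMyESRLuWWLy7u6qquqqphnirzKdVVndkRDIRNNyneczLuqqru7qph3irzKhURXd2ZVMQE8ypm8zLuqqrzcupmIibuphkRFZmd3QQEpmqvMy7qqqr3dy7qpibuXZmVFVWeIUQAVZ5vLu6qqqrzdzLu5ibynZnZmVVaIUQAlRXmqqqqaqrzNzMu6qry4VWZmd3eIUgEmVWeJmZmZqrvMy7u7u83JZENFeZmHUyM3ZmeJmZiImaq7u6q8zN7rdTESabuYVDRId3eJqpmIh4iaqqqrze/9pjABR6qodlVYd3iJq7qYdmeImYmavN//1yACNniZh2VYh3eJq8y5hlZ4iIiIms7/1xATRWaJmHZpiHd4m8y6h2Z4iHd3is3utQE1VVVniHZpmIiImsy6h3d4iHd3it7scgJWZVVWd3ZpmYiIiry6h3eIiHd3i+/7URRnZlVVZmZpmZiIibzLhlaIh3d3m+/qUiRndmZVVmZqqYd4ib3slUV4h2Z4m+7IZEVnd2ZVZ3dqqoZnia3+pTV5h2ZnnO2nZmZ3d3ZVZ4d7u4ZWia3+pkR5h2ZnnNyWZmd3iHZVaIh7y5ZWiaz/tkRoiHZWnNyXZmd4iHZVZ4iLy5Zniaz/t1RXiHZWi8yodmd3mYZmZ4iLuod3iaz/yGRGd3ZVebuph3d3iYd2Znd7qYeIiJvv2XVWd2VVaKupiImHiZiHZnd6mIiIiJre2ndnd1RFVoqpiJmYeJmYZnd6mZmYiIm8yoiImFM0Vnmph4qph4mYh4h6qrqYiImqmYiJmGMjVmiZiImqh3iZmZiLvMupiJmYiIiJmGMjVniZmImql2eJqqmM3dupqqqYeIiIh1MSRniZmHiZmHeKu7mczLqqu8uYiIiIdkESRWiamHeJiHeKu7qbuqqqvMuZmpmYdCETRWeamGZ4iHeKqqqamZmqvLqZqqupYxEkVWeamGZ4h3iaqqmQ=="/>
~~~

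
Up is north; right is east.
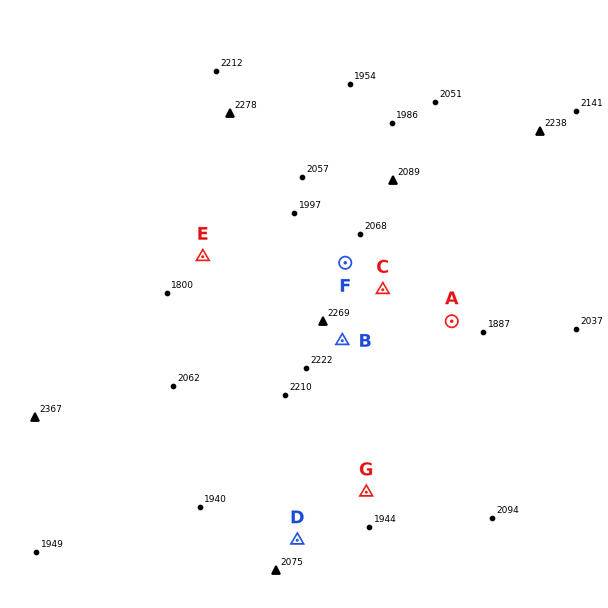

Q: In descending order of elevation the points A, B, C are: B C A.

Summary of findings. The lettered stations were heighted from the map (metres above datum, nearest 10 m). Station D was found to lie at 2050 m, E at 1870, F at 2130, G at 2010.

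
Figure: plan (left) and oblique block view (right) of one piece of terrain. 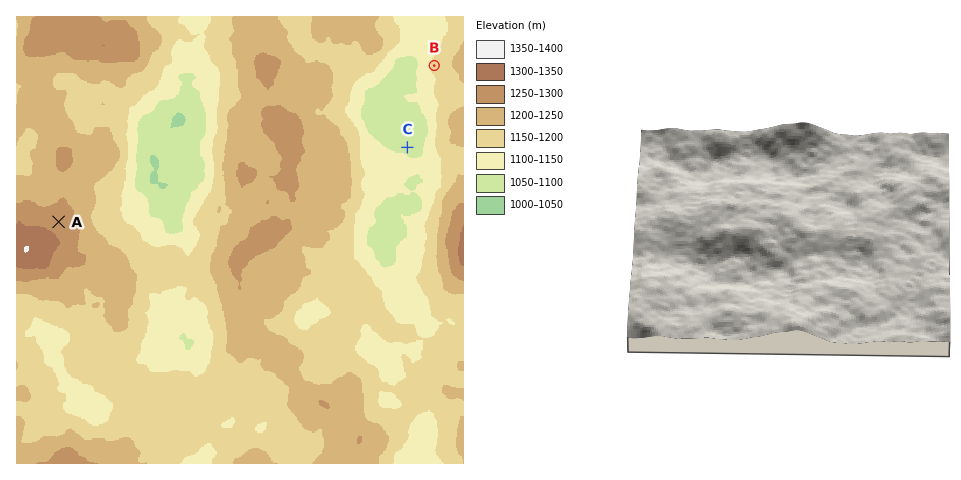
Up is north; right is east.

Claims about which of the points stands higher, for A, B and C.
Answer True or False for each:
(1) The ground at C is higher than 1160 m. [False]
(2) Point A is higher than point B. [True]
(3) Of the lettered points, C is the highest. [False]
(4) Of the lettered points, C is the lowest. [True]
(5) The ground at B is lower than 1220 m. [True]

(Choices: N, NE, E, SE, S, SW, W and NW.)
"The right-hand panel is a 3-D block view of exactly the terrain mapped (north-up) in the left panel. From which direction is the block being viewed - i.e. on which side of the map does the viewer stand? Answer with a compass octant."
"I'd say W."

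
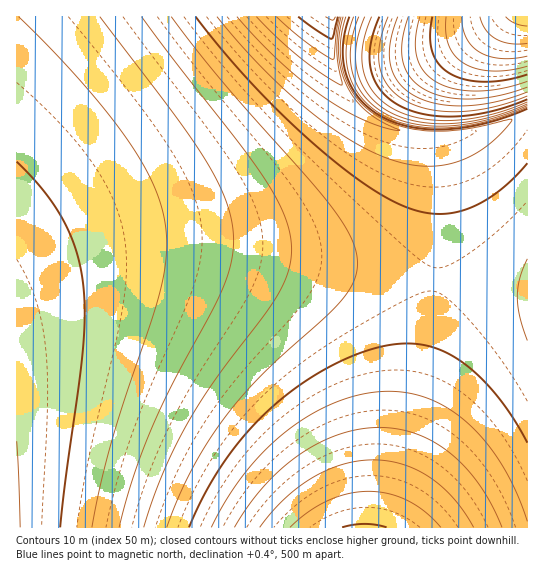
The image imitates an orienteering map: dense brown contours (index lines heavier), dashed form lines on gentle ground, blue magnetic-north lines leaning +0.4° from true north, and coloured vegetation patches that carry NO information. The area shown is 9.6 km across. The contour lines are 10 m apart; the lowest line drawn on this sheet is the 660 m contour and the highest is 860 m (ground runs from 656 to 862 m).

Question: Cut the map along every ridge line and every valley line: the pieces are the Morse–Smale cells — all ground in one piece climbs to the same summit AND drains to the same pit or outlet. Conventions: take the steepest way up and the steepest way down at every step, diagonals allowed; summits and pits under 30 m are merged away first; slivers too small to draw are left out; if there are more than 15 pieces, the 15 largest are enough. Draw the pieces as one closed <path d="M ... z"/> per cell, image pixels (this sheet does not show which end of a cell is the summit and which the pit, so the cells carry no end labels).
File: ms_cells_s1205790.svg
<path d="M173 247l-48 1-34 5-44 14-31 15 1 246 511-1-1-238-136-14-154-23z"/><path d="M331 16l-314 0-1 265 42-18 33-10 34-5 48-1 64 5 154 23 136 14 1-174-35 13-42 8-40-1-22-7-16-8-22-19-15-26-5-21z"/><path d="M527 16l-194 0-2 3 0 35 2 13 11 24 7 10 18 16 20 11 32 8 42-1 30-7 35-14z"/>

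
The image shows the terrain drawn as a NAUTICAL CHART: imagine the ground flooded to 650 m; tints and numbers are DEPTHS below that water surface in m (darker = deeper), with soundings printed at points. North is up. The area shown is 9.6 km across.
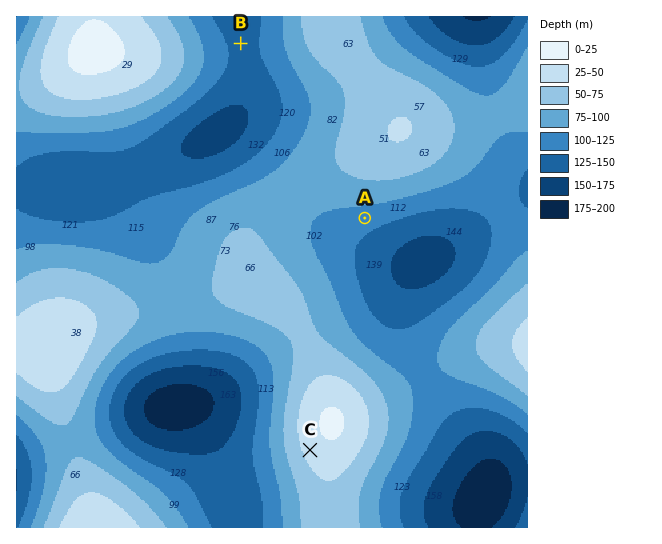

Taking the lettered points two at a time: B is below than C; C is above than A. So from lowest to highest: B A C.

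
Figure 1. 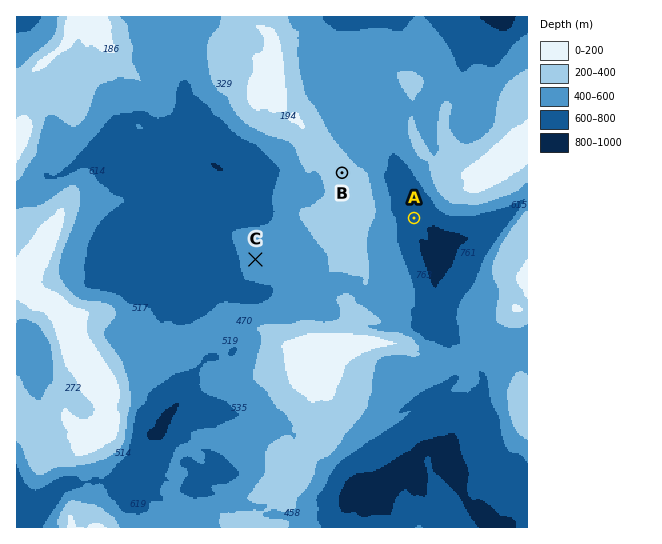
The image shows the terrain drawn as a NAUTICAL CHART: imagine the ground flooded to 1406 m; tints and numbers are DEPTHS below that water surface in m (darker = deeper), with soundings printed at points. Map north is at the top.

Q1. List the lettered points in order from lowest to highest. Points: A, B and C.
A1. A C B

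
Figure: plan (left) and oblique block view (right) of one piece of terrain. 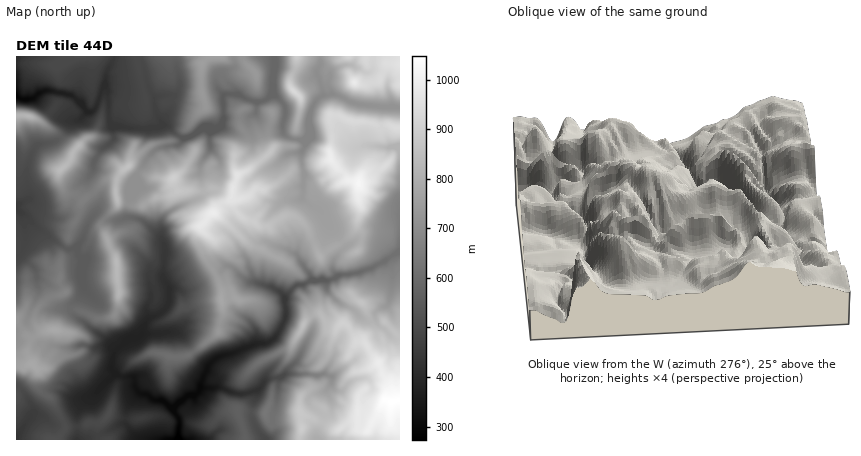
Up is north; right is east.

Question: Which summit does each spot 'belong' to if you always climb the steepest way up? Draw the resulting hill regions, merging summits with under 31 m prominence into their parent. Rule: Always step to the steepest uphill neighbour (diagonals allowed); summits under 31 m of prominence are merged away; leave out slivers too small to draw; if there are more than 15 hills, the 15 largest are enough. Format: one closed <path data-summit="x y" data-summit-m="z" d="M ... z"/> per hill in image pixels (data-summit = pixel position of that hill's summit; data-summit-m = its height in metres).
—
<path data-summit="392 402" data-summit-m="1048" d="M400 252l-15 8 6 6 2 8-4 28-11 8-3 6-5 4-8-2-10-9-16-8-9-11-3-10-12 0-8 5-8 0-11 11 1 3 18 3 4 4 6 14-2 12-13 26-13 16 40 0 6 4 0 4-6 8-12 4-5 4 1 6 14 12-2 8-5 8 1 8 82 0z"/><path data-summit="214 212" data-summit-m="990" d="M256 113l-10 5-22 0-6 10-6 2-10-2-20 12 0 4 6 7 16 7-5 14 4 22-3 4-32 14-6 8-1 16 4 12-2 30 7 12 20 0 28-16 8-8 8 3 14 12 24 6 8 5 4 6 12-13 8 0 8-5 16 1 9-5-4-6 0-8 12-16-16-20-7-14-20-14 2-26-3-18 4-8 0-4-17-5-5-5-1-6-8 1-8-3-6-4z"/><path data-summit="358 184" data-summit-m="1019" d="M334 94l-12 1-8 9-5 14 1 16-5 6-4 20 3 12-2 26 20 14 7 14 16 20-12 16 0 8 5 6 20-3 14-5 28-16 0-144-40-3z"/><path data-summit="116 262" data-summit-m="838" d="M98 213l-4 1-5 8-5 14-7 10 1 8 5 6-2 18 3 14-13 12-1 6 6 8 28 19 12 13 12-11 10-1 4-4 4-12 14-9 8-9 1-16-6-10 2-30-4-10-19-18-6-2-12 0-8 3-8-1z"/><path data-summit="54 330" data-summit-m="786" d="M22 213l3 15 0 16-5 10-4 2 0 74 6-3 4-6 12 22 24 5 18-3 12 3 16-2 6 7 2-3-12-13-28-19-6-8 1-6 13-12-3-14 2-18-5-6-1-6-11 1-4-3-24-17z"/><path data-summit="32 364" data-summit-m="783" d="M26 321l-10 9 0 56 7 6 6 8 4 8-1 6 6 0 12 9 8 1 18-10 7-12 31-26 1-2-4-6 3-16-6-6-16 2-12-3-18 3-24-5z"/><path data-summit="60 170" data-summit-m="842" d="M104 87l-7 19-5 5-6 1-6 8-8 1-6 11-8 8-18 4-5 4-5 8-4 16 4 24-2 4-12 4 0 4 4 5 8 4 12-3 14 5 8-1 6-4 5-12 7-8 5-14 7-8 4-14 18-20-1-12-4-8-2-28z"/><path data-summit="222 300" data-summit-m="782" d="M230 266l-6 1-4 5-26 16-13 4 5 10-1 22 19-3 32 5 11 6 7 13 16-4 5-3 10-18 1-12-2-12-12-9-24-6z"/><path data-summit="304 324" data-summit-m="853" d="M294 299l-9 1 0 20-11 19-8 4-12 1-38 14-7 6-9 24 20-1 14 6 10 1 14-4 8-11 14-1 4-3 15-17 15-32 0-6-6-14-4-4z"/><path data-summit="128 166" data-summit-m="862" d="M164 125l-16 4-35-3 1 12-18 20-3 12-6 10 3 10 8 12-2 11 12 7 8 1 12-3-1-10 9-24 0-8 10-16 10-11 22-4 5-7z"/><path data-summit="174 178" data-summit-m="903" d="M182 141l-4 4-22 4-10 11-10 16 0 8-9 24 1 10 14 2 18 17 3-19 11-9 20-8 9-7-4-22 5-14-16-7z"/><path data-summit="220 56" data-summit-m="759" d="M234 56l-58 0 3 20 0 12-2 4-5 4-6-1-12 3 2 14 6 12 6 2 14 12 8-1 12-9 8 2 8-2 4-4 2-12-1-18-5-6-1-4 6-10 11-8z"/><path data-summit="80 56" data-summit-m="502" d="M114 56l-98 0 0 40 4 3 12 0 12-8 20 2 8 2 16 17 2 0 6-4 9-22 1-12z"/><path data-summit="238 410" data-summit-m="567" d="M220 387l-20 1-4 6-10 3-13 11 6 10-1 22 86 0-7-10-6-14 4-24-17 2z"/><path data-summit="302 428" data-summit-m="894" d="M326 374l-40 0-7 4-2 24-4 12 0 20-5 6 49 0 0-8 5-8 2-8-14-12-1-6 5-4 12-4 4-4 2-8z"/>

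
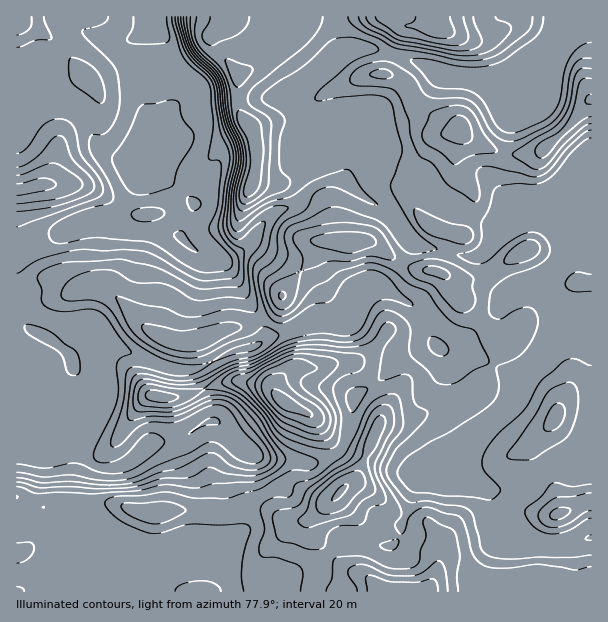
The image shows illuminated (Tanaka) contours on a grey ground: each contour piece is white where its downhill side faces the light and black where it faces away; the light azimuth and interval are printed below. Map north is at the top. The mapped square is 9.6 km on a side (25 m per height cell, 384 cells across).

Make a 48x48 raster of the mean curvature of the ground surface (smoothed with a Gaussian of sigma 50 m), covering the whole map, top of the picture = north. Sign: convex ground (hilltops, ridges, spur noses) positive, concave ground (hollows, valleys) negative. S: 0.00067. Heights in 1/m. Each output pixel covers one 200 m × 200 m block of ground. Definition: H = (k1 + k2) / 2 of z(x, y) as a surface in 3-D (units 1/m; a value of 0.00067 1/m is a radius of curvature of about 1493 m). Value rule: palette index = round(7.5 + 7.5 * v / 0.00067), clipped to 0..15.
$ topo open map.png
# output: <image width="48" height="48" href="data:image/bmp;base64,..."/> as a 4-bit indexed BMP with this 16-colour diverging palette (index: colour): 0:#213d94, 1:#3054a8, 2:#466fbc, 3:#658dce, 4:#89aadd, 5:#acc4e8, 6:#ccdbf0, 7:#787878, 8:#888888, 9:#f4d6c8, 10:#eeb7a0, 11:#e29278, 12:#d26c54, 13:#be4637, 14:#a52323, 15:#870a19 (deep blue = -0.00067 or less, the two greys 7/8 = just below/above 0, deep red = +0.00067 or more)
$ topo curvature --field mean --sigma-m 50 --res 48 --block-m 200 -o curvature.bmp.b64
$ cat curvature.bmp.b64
<image width="48" height="48" href="data:image/bmp;base64,Qk32BAAAAAAAAHYAAAAoAAAAMAAAADAAAAABAAQAAAAAAIAEAAATCwAAEwsAABAAAAAAAAAAlD0hAKhUMAC8b0YAzo1lAN2qiQDoxKwA8NvMAHh4eACIiIgAyNb0AKC37gB4kuIAVGzSADdGvgAjI6UAGQqHAKh3iYh3iImal3h2d4iGW9zbynZ4h3iZiVV4h3d3iHd3dnh2ZnZ6zYVVqmZ5qrqZiKZnd3d3d3d3d3mWdmaKqEREioiIiJqZmsp3d3d3d3d3d2iph4h1VVZomZhUREQ0RWl2eHdmZmZmZmaJmJdUVndmialmZlVURWh2eIZWiYZWZ2RZqZZFiHZpualmZmnKc2iXiHaczdusy5iLuZuphWl72KqHeJv/1qrLq7z+qqqZmJmYQ57aZqtXhXd3iHaavfmbu6qYiqh2iJmZdozdrMdEVVZmdlWHaYVFZSESWIZniJiLuUbO60JWd3dniHeHVVVWdkQzRneKp1MUdSFGuTNnd3d5mIh2Z2ZmdoqVVWZpt0EEZVUynYRXd3d4qYdmZ3d3dmrXRWVHlURJl3mCj6Vmd3dniJqHd3d3d2fKQ1VFZFZal72QPdmHeHdmd4q6dnd3d2WMc2YzM1U5u/+zO/l4iIh2Zmi7hXh3d3VL7O2UETWP/cpzOMpmmZmHdle7lXh3h3U4////lnnvtlVURXqGaIiYd2aqlniHd3ZJ62Rq//z8dEZVZleod3iYd2aIl3iHd3aKcgAAKdju26yoqGaZhniId3Zol4iId3iFEVeFABBK78zc2Xd2VmZ3iHZnh4h3d4dTat3epAABaIh3ioh2VmZ4iYd3d3d3d3VZ3bmb3ctCEUVCOLqWZneJiJd3d3ZmZlSMuHZnirpocjRVN8yWZoh3eZh3d3iIdkarh3d3eIU851eHVqhVZ6uGaIh3d2iauoq4eJmIiXJv+WiGZnVUWaqWZ4d3d2h4rMuHeJmHiEPNyXd1VVV2apd3VneImXqpiKqXiZhlZRnIiYh1Qzau7cqbhVVnmFeKl3iYmYZEQTyWaIdphZyayWRHzJZmh2ZWiXaImGVVQ3VmaJicytpSITZUff13h5hkRndlVVZnaeE4vczN3cYjis+VRapmZnZURFZWZmZ4bPUHyod3iYM7/Jl1ZVZmZ2Z2Q0V63bhlJ/gQRXd3dkONhUWXZ2iZmZiZl3mHZ4dlE/90QWmYVFe4VVe3ZmaJh9y8zdplZnd2Iv+6x0d1V4mnVoqmZlVWd4u6rLZXd3eYML+miXZmeYeYV7pld3lVZ0eYiGRnd3eKYF/FZ5mHeHeIV5ZWiJ2kV0aJhkVnd3dogC/VV4iHd3doZ5iKu73lNWaLplh3d4dmcG+1V3d3d3Zpupq7d539UneKpnl2d3d1M/+nZ3d3d3aJmrumM0af03d4hXqGd3eFCf2ph3d3d2Z3eL2VVlQo+Xd2VYqGZ3eFDfVFaJh2ZlWbmauFZ3YzzHiGd6p2d3dyDeVFZ4qYZUW6Vmdmd3dSrXh3iql3eIlgDfl2ZmeKy7rJVVVWd3djvIhmmph4iZcAj7qodmZXzfyFMzNFZndkunZnmYd4iZId+3eKmHZlVVIAE2iIZWd1iHV5l3Zmd1C/p3d4iZZmQRRnm93Mp1Z2aKiYZmZ3dhD/mId4iKhmVm387suHq5dneLllaJmXdhj6iZh3h5l4r+uYmIdVeahndw=="/>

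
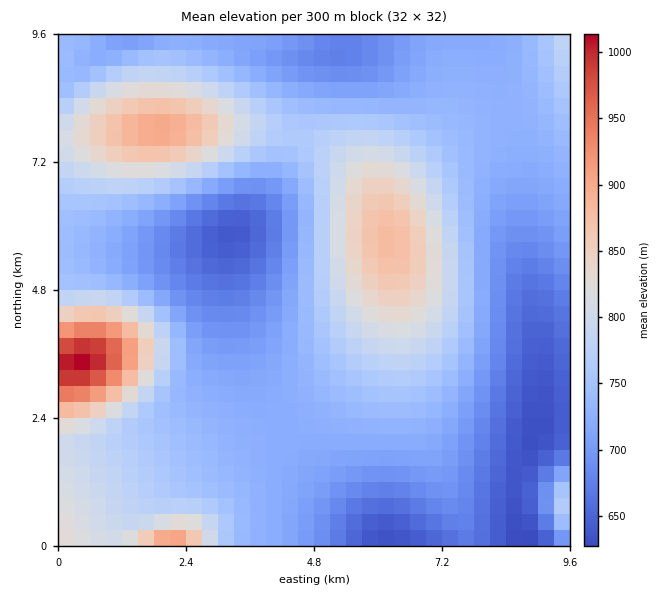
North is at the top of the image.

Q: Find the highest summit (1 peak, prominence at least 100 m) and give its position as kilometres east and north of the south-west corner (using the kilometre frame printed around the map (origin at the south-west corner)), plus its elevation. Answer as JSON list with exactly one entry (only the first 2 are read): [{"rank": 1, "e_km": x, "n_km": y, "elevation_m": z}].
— [{"rank": 1, "e_km": 0.41, "n_km": 3.46, "elevation_m": 1017}]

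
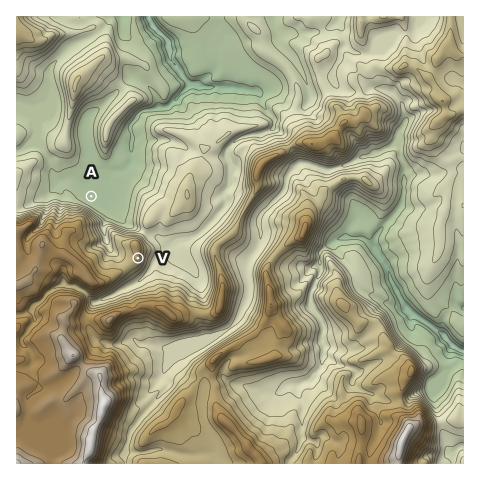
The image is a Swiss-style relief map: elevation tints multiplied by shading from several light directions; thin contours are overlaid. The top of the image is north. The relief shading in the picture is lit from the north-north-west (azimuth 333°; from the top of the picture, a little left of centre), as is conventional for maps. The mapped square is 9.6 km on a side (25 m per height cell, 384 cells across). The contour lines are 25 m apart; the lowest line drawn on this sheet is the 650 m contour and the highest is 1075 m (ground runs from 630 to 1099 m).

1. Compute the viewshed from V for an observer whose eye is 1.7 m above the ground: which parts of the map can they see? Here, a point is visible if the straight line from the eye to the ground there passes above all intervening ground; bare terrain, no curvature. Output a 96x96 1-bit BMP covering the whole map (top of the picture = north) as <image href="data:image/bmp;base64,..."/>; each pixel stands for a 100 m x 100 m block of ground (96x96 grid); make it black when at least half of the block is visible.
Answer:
<image width="96" height="96" href="data:image/bmp;base64,Qk2+BAAAAAAAAD4AAAAoAAAAYAAAAGAAAAABAAEAAAAAAIAEAAATCwAAEwsAAAIAAAAAAAAA////AAAAAAAAAAAAAAAAAAADwAAAAAAAAAAAAAADwAAAAAAAAAAAAAABwAAAAAAAAAAAAAAA4AAAAAAAAAAAAAAAYAAAAAAAAAAAAABAAAAAAAAAAAAAAABAAAAAAAAAAAAAAABAAAAAAAAAAAAAAAAAAAAAAAAAAAAAAAAAAAAAAAAAAAAAAAAAAAAAAAAAAAAAAAAAAAAAAAAAAAAAAAAAAAAAABAAAAAAAAAAAAAAAAAAAAAAAAAAAAAAAAAAAAAAAAAAAAAAAAAAAAAAAAAAAAAAAAAAAAAAAAAAAAAAAAAAAAAAAAAAAAAAAAAAAAAAAAAAAAAAAAAAAAAAAAAAAAAAAAAAAAAAAAAAAAAAAAAAAAAAAAAAAAAADAAAAAAAAAAAAAAAHAAAAAAAAAAAAAAAHAAAAAYAAAAAAAAAPAAAAAEAAAAAAAAAfAAAAAAAAAAAAAAAPAAAAAAAAAAAAAAADAAAAAAAAAAAAAAAPAAAAAAAAAAAAAAAH/gAAAAAAAAAAAAAD/4AY+AAAAAAAAAABv/B//AAAAAAAAAABB//9/AAAAAAAAAAAAf/9/AAAAAAAAAAAAD/8/AAAAAAAAAAAAA/+/AAAAAAAAAAAHgf//AEAAAAAAAAAPwP//AEAAAAAAAAAf4H//AEAAAAAAAAAf8D//AEAAAAAAAAA/8B/+AEAAAAAAAAB+AA/+AAAAAAAAAAH8Ag/+AAAAAAAAAAP4AAf+AAAAAAAAACPgAAf+AAQAAAAAADPwAAP/AAfAAAAAACPwAAP/gAfAAAAAAAHgAAP/4APAAAAAAADgAAP/4APAAAAAAABAAAP/8APAAAAAAAAAAAf/8AHAAAAAAAAAAAf/+AHAAAAAAAAAAAfP+AHAAAAAAAAAAAPH/ADAAAAAAAAAAAPBfABAAAAAAAAAAAOAfgBAAAAAAAAAAAGAfwAAAAAAAAAAAAGAPwAAAAAAAAAAAAAAPwAAAAAAAAAAAACAHwAAAAAAAAAAAAAAHwAAAAAAAAAAAAAADwAAAAAAAAAAAAAAD4AAAAAAAAAAAAAADwAAAAAAAAAAAAAADwAAAAAAAAAAAAAADgAeQAAAAAAAAAAIBgAQwAA8AAAAAAAEAAABgAAYAAAAAAAGAAAAAAA8AAAAAAAGAAAAAAA+AAAAAAAAAQAAAAAeAAAAAAAAAAAAAAAOAAAAAAAAAAAAAAAHAAAAAAAAAAAAAAADAAAAAAAAAAAAAAADAAAAAAAAAAAAAAADAAAAAAAAAACAAAAAAAAAAAAAAAGAAAAAAAAAAAAAAAGMAAAAAAAAAAAAAAEMAAAAAAAAAAAAAAEYAAAAAAAAAAAAAAAYAAAAAAAAAAAAAAA/4AAAAAAAAAAAAAA/8AAAAAAAAAAAAAB/+AAAAAAAAAAAAOB+IAAAAAAAAAAAAcDgAAAAAAAAAAAAAcDADgAAAAAAAAAAAYAYHgAAAAAAAAAAAYAwDAAAAAAAAAAAAYDwDDAAAAAAAAAAAAP8DDwAAAAAAAAAAAf+DH4AAAAAAAAAAAf6DH4AA="/>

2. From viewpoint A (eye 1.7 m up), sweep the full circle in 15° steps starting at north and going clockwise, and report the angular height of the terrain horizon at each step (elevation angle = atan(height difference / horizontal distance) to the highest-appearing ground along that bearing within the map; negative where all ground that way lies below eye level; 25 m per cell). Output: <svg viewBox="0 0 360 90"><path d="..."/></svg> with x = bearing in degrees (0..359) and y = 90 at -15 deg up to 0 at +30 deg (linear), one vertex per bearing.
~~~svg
<svg viewBox="0 0 360 90"><path d="M0 54l15-2 15 6 15-2 15-2 15-1 15-2 15-2 15 1 15-8 15-1 15-2 15-14 15-11 15-1 15 11 15 9 15 12 15 9 15-1 15 2 15 2 15-4 15 1"/></svg>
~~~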